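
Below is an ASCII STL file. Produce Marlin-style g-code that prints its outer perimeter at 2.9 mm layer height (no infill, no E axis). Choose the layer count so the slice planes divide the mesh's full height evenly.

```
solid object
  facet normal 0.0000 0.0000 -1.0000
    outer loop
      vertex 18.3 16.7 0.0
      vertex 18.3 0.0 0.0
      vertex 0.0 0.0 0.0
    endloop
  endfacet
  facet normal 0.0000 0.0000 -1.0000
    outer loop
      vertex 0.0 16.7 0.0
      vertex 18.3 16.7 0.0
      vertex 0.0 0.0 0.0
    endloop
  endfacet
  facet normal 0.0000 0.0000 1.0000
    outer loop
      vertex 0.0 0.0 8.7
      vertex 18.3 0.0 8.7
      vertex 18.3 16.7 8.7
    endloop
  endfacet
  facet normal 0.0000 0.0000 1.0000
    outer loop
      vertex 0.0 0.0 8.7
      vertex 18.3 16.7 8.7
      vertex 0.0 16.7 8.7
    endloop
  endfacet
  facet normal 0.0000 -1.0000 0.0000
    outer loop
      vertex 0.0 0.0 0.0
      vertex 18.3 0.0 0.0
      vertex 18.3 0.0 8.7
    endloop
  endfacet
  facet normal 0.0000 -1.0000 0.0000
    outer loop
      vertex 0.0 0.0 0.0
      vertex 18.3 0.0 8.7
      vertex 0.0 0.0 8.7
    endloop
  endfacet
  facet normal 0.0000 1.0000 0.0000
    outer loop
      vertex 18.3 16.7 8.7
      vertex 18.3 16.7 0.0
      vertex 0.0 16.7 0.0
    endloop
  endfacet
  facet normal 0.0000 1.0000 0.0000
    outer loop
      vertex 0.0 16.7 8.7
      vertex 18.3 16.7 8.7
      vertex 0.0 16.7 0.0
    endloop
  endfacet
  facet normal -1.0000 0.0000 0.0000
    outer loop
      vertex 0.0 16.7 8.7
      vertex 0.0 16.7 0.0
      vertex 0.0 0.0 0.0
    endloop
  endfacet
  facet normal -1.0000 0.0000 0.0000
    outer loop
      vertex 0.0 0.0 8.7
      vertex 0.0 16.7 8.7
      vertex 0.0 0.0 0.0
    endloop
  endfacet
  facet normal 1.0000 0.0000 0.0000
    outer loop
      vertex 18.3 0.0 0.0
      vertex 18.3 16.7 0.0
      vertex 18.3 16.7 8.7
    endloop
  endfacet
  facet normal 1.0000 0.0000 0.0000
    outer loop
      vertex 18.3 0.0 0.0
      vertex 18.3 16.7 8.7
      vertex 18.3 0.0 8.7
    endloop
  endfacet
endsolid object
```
; perimeter-only toolpath
G21 ; units = mm
G90 ; absolute positioning
G28 ; home
; layer 1
G0 Z2.9
G0 X0.0 Y0.0
G1 X18.3 Y0.0
G1 X18.3 Y16.7
G1 X0.0 Y16.7
G1 X0.0 Y0.0
; layer 2
G0 Z5.8
G0 X0.0 Y0.0
G1 X18.3 Y0.0
G1 X18.3 Y16.7
G1 X0.0 Y16.7
G1 X0.0 Y0.0
; layer 3
G0 Z8.7
G0 X0.0 Y0.0
G1 X18.3 Y0.0
G1 X18.3 Y16.7
G1 X0.0 Y16.7
G1 X0.0 Y0.0
M2 ; end

The solid is a rectangular box, roughly 18.3 × 16.7 mm footprint and 8.7 mm tall. Slicing at Δz = 2.9 mm — 3 equal slices spanning the solid's height, so layer i sits at z = i·h/3 — gives 3 non-empty perimeters. Each is a 4-segment closed polygon; G0 lifts to the layer z and rapids to the start vertex, then G1 traces the edges.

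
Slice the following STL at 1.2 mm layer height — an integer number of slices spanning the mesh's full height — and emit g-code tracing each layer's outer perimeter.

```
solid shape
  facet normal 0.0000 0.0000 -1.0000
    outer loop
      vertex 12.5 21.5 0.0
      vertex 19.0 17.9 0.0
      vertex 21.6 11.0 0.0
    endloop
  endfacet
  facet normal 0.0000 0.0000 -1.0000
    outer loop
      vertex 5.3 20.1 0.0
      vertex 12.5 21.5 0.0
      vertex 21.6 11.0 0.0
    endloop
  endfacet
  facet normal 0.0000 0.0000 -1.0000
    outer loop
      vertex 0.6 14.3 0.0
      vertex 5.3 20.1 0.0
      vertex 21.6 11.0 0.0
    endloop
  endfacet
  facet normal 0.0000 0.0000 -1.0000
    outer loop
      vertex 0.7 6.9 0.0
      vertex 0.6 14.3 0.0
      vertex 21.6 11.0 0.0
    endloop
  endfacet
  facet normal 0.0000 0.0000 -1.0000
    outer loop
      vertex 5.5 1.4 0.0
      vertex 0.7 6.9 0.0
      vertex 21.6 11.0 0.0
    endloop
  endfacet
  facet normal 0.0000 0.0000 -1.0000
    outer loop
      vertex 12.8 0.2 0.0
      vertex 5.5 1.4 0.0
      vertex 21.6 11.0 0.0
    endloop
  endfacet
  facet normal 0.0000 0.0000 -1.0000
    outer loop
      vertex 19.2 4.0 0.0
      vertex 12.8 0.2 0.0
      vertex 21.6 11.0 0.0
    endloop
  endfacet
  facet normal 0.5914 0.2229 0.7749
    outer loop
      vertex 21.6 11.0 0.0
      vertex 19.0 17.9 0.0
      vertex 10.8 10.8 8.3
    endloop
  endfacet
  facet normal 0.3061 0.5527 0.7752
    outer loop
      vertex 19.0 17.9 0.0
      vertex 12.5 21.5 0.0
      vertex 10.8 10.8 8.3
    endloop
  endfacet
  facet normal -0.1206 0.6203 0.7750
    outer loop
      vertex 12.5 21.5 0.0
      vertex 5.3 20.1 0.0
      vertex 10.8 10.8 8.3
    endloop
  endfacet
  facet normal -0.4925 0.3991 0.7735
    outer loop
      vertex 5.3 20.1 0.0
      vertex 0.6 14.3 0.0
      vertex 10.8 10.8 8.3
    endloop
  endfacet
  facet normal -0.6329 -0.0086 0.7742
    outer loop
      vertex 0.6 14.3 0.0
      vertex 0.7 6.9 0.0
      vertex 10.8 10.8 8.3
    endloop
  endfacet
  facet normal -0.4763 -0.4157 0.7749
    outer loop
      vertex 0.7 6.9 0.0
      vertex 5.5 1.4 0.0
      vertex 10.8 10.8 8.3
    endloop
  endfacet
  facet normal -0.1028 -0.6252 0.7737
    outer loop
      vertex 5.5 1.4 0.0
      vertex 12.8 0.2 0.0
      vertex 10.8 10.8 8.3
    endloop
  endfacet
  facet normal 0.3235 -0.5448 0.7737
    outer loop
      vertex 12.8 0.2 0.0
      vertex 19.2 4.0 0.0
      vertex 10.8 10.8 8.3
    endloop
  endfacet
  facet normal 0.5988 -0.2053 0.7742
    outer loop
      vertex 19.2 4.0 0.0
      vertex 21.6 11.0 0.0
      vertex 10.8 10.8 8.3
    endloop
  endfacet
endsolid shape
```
; perimeter-only toolpath
G21 ; units = mm
G90 ; absolute positioning
G28 ; home
; layer 1
G0 Z1.2
G0 X20.1 Y11.0
G1 X17.8 Y16.9
G1 X12.3 Y20.0
G1 X6.1 Y18.8
G1 X2.1 Y13.8
G1 X2.1 Y7.5
G1 X6.3 Y2.7
G1 X12.5 Y1.7
G1 X18.0 Y5.0
G1 X20.1 Y11.0
; layer 2
G0 Z2.4
G0 X18.5 Y10.9
G1 X16.7 Y15.9
G1 X12.0 Y18.4
G1 X6.9 Y17.4
G1 X3.5 Y13.3
G1 X3.6 Y8.0
G1 X7.0 Y4.1
G1 X12.2 Y3.2
G1 X16.8 Y5.9
G1 X18.5 Y10.9
; layer 3
G0 Z3.6
G0 X17.0 Y10.9
G1 X15.5 Y14.9
G1 X11.8 Y16.9
G1 X7.7 Y16.1
G1 X5.0 Y12.8
G1 X5.0 Y8.6
G1 X7.8 Y5.4
G1 X11.9 Y4.7
G1 X15.6 Y6.9
G1 X17.0 Y10.9
; layer 4
G0 Z4.7
G0 X15.4 Y10.9
G1 X14.3 Y13.8
G1 X11.5 Y15.4
G1 X8.4 Y14.8
G1 X6.4 Y12.3
G1 X6.5 Y9.1
G1 X8.5 Y6.8
G1 X11.7 Y6.3
G1 X14.4 Y7.9
G1 X15.4 Y10.9
; layer 5
G0 Z5.9
G0 X13.9 Y10.9
G1 X13.1 Y12.8
G1 X11.3 Y13.9
G1 X9.2 Y13.5
G1 X7.9 Y11.8
G1 X7.9 Y9.7
G1 X9.3 Y8.1
G1 X11.4 Y7.8
G1 X13.2 Y8.9
G1 X13.9 Y10.9
; layer 6
G0 Z7.1
G0 X12.3 Y10.8
G1 X12.0 Y11.8
G1 X11.0 Y12.3
G1 X10.0 Y12.1
G1 X9.3 Y11.3
G1 X9.4 Y10.2
G1 X10.0 Y9.5
G1 X11.1 Y9.3
G1 X12.0 Y9.8
G1 X12.3 Y10.8
M2 ; end

The solid is a regular 9-sided pyramid, base circumscribed radius ≈ 10.8 mm, apex at z ≈ 8.3 mm. Slicing at Δz = 1.2 mm — 7 equal slices spanning the solid's height, so layer i sits at z = i·h/7 — gives 6 non-empty perimeters. Each is a 9-segment closed polygon; G0 lifts to the layer z and rapids to the start vertex, then G1 traces the edges. The cross-section shrinks linearly with z (the slice at the apex is degenerate and omitted).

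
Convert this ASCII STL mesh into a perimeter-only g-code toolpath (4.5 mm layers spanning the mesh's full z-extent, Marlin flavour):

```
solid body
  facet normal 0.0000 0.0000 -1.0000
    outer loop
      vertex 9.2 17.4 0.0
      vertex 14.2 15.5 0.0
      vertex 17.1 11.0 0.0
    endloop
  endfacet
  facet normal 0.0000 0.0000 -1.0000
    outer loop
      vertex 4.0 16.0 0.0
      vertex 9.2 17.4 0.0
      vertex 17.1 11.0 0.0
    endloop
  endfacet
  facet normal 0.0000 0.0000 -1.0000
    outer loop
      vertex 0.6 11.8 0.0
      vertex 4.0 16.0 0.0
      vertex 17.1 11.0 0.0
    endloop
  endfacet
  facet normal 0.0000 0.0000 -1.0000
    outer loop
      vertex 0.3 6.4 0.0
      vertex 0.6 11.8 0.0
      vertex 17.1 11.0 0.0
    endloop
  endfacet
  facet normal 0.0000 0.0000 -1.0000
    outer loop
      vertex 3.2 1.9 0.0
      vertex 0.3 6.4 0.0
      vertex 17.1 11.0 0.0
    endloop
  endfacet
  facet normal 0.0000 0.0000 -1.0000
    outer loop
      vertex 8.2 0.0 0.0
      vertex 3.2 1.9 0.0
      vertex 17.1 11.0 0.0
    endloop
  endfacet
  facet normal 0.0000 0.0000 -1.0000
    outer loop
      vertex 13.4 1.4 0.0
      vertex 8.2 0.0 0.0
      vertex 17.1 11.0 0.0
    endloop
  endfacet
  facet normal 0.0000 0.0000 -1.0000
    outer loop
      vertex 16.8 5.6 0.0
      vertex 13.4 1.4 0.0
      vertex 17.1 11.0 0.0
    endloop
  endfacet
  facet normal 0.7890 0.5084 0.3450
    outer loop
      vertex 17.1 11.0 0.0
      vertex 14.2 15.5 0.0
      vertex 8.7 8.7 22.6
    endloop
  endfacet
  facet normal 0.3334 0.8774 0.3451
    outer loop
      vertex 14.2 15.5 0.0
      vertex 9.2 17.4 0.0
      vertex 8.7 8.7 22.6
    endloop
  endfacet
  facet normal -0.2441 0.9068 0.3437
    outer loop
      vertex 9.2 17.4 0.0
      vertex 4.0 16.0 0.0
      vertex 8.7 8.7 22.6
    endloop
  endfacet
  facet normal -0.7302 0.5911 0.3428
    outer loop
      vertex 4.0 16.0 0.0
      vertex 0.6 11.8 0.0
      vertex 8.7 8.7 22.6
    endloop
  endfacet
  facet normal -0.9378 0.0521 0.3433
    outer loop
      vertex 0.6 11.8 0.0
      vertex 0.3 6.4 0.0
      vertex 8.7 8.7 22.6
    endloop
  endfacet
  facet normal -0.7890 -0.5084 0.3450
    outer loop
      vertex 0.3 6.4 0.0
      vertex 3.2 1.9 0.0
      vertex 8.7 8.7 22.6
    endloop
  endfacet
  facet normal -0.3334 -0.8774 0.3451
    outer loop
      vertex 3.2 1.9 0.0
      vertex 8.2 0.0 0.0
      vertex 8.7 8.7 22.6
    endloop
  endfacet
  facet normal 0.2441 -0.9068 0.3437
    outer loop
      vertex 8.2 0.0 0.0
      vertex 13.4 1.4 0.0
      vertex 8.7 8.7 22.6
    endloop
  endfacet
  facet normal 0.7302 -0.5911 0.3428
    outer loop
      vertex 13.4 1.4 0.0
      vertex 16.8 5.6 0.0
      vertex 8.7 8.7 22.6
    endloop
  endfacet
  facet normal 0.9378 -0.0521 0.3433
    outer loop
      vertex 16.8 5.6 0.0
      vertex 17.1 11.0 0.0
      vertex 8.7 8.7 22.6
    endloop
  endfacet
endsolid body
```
; perimeter-only toolpath
G21 ; units = mm
G90 ; absolute positioning
G28 ; home
; layer 1
G0 Z4.5
G0 X15.4 Y10.5
G1 X13.1 Y14.1
G1 X9.1 Y15.7
G1 X4.9 Y14.5
G1 X2.2 Y11.2
G1 X2.0 Y6.9
G1 X4.3 Y3.3
G1 X8.3 Y1.7
G1 X12.5 Y2.9
G1 X15.2 Y6.2
G1 X15.4 Y10.5
; layer 2
G0 Z9.0
G0 X13.7 Y10.1
G1 X12.0 Y12.8
G1 X9.0 Y13.9
G1 X5.9 Y13.1
G1 X3.8 Y10.6
G1 X3.7 Y7.3
G1 X5.4 Y4.6
G1 X8.4 Y3.5
G1 X11.5 Y4.3
G1 X13.6 Y6.8
G1 X13.7 Y10.1
; layer 3
G0 Z13.6
G0 X12.1 Y9.6
G1 X10.9 Y11.4
G1 X8.9 Y12.2
G1 X6.8 Y11.6
G1 X5.5 Y9.9
G1 X5.3 Y7.8
G1 X6.5 Y6.0
G1 X8.5 Y5.2
G1 X10.6 Y5.8
G1 X11.9 Y7.5
G1 X12.1 Y9.6
; layer 4
G0 Z18.1
G0 X10.4 Y9.2
G1 X9.8 Y10.1
G1 X8.8 Y10.4
G1 X7.8 Y10.2
G1 X7.1 Y9.3
G1 X7.0 Y8.2
G1 X7.6 Y7.3
G1 X8.6 Y7.0
G1 X9.6 Y7.2
G1 X10.3 Y8.1
G1 X10.4 Y9.2
M2 ; end

The solid is a regular 10-sided pyramid, base circumscribed radius ≈ 8.7 mm, apex at z ≈ 22.6 mm. Slicing at Δz = 4.5 mm — 5 equal slices spanning the solid's height, so layer i sits at z = i·h/5 — gives 4 non-empty perimeters. Each is a 10-segment closed polygon; G0 lifts to the layer z and rapids to the start vertex, then G1 traces the edges. The cross-section shrinks linearly with z (the slice at the apex is degenerate and omitted).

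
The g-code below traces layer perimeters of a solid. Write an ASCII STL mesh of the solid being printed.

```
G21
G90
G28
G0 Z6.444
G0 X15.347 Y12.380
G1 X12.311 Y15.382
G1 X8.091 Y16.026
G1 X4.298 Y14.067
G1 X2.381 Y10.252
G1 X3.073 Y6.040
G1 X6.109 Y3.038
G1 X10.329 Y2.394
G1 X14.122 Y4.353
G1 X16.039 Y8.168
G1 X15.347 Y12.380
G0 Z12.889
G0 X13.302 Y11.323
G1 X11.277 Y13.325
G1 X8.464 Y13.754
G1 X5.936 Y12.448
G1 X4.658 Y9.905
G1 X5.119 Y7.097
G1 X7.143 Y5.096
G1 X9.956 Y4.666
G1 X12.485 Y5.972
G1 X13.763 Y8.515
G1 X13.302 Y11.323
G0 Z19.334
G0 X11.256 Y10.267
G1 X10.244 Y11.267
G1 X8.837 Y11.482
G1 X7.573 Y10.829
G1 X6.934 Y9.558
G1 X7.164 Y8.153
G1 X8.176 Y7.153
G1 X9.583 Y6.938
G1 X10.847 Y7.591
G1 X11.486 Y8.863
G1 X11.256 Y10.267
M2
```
solid part
  facet normal 0.0000 0.0000 -1.0000
    outer loop
      vertex 7.718 18.298 0.000
      vertex 13.345 17.439 0.000
      vertex 17.393 13.437 0.000
    endloop
  endfacet
  facet normal 0.0000 0.0000 -1.0000
    outer loop
      vertex 2.661 15.686 0.000
      vertex 7.718 18.298 0.000
      vertex 17.393 13.437 0.000
    endloop
  endfacet
  facet normal 0.0000 0.0000 -1.0000
    outer loop
      vertex 0.105 10.600 0.000
      vertex 2.661 15.686 0.000
      vertex 17.393 13.437 0.000
    endloop
  endfacet
  facet normal 0.0000 0.0000 -1.0000
    outer loop
      vertex 1.027 4.983 0.000
      vertex 0.105 10.600 0.000
      vertex 17.393 13.437 0.000
    endloop
  endfacet
  facet normal 0.0000 0.0000 -1.0000
    outer loop
      vertex 5.075 0.981 0.000
      vertex 1.027 4.983 0.000
      vertex 17.393 13.437 0.000
    endloop
  endfacet
  facet normal 0.0000 0.0000 -1.0000
    outer loop
      vertex 10.702 0.122 0.000
      vertex 5.075 0.981 0.000
      vertex 17.393 13.437 0.000
    endloop
  endfacet
  facet normal 0.0000 0.0000 -1.0000
    outer loop
      vertex 15.759 2.734 0.000
      vertex 10.702 0.122 0.000
      vertex 17.393 13.437 0.000
    endloop
  endfacet
  facet normal 0.0000 0.0000 -1.0000
    outer loop
      vertex 18.315 7.820 0.000
      vertex 15.759 2.734 0.000
      vertex 17.393 13.437 0.000
    endloop
  endfacet
  facet normal 0.6657 0.6733 0.3217
    outer loop
      vertex 17.393 13.437 0.000
      vertex 13.345 17.439 0.000
      vertex 9.210 9.210 25.778
    endloop
  endfacet
  facet normal 0.1429 0.9360 0.3217
    outer loop
      vertex 13.345 17.439 0.000
      vertex 7.718 18.298 0.000
      vertex 9.210 9.210 25.778
    endloop
  endfacet
  facet normal -0.4345 0.8412 0.3217
    outer loop
      vertex 7.718 18.298 0.000
      vertex 2.661 15.686 0.000
      vertex 9.210 9.210 25.778
    endloop
  endfacet
  facet normal -0.8460 0.4252 0.3217
    outer loop
      vertex 2.661 15.686 0.000
      vertex 0.105 10.600 0.000
      vertex 9.210 9.210 25.778
    endloop
  endfacet
  facet normal -0.9343 -0.1534 0.3217
    outer loop
      vertex 0.105 10.600 0.000
      vertex 1.027 4.983 0.000
      vertex 9.210 9.210 25.778
    endloop
  endfacet
  facet normal -0.6657 -0.6733 0.3217
    outer loop
      vertex 1.027 4.983 0.000
      vertex 5.075 0.981 0.000
      vertex 9.210 9.210 25.778
    endloop
  endfacet
  facet normal -0.1429 -0.9360 0.3217
    outer loop
      vertex 5.075 0.981 0.000
      vertex 10.702 0.122 0.000
      vertex 9.210 9.210 25.778
    endloop
  endfacet
  facet normal 0.4345 -0.8412 0.3217
    outer loop
      vertex 10.702 0.122 0.000
      vertex 15.759 2.734 0.000
      vertex 9.210 9.210 25.778
    endloop
  endfacet
  facet normal 0.8460 -0.4252 0.3217
    outer loop
      vertex 15.759 2.734 0.000
      vertex 18.315 7.820 0.000
      vertex 9.210 9.210 25.778
    endloop
  endfacet
  facet normal 0.9343 0.1534 0.3217
    outer loop
      vertex 18.315 7.820 0.000
      vertex 17.393 13.437 0.000
      vertex 9.210 9.210 25.778
    endloop
  endfacet
endsolid part

The G0 Z moves step by Δz≈6.444 mm. The G1 loops shrink linearly with z, so the solid tapers from its base footprint up to z≈25.8. Closing with a flat bottom cap and the tapered top and triangulating gives 18 facets — a regular 10-sided pyramid, base circumscribed radius ≈ 9.21 mm, apex at z ≈ 25.8 mm.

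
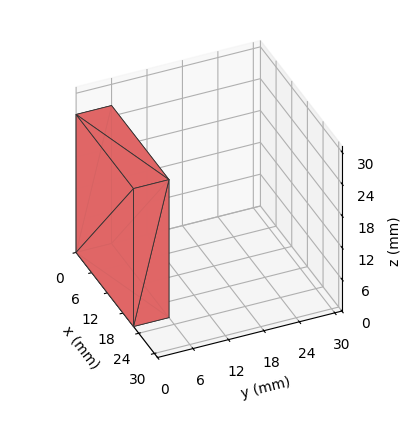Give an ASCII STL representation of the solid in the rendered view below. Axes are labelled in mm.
Reading the render: the shape is a rectangular box, roughly 22 × 6 mm footprint and 26 mm tall (dimensions read to the nearest mm from the axis ticks). For the STL, each face is triangulated and given an outward normal.

solid part
  facet normal 0.0000 0.0000 -1.0000
    outer loop
      vertex 22.00 6.00 0.00
      vertex 22.00 0.00 0.00
      vertex 0.00 0.00 0.00
    endloop
  endfacet
  facet normal 0.0000 0.0000 -1.0000
    outer loop
      vertex 0.00 6.00 0.00
      vertex 22.00 6.00 0.00
      vertex 0.00 0.00 0.00
    endloop
  endfacet
  facet normal 0.0000 0.0000 1.0000
    outer loop
      vertex 0.00 0.00 26.00
      vertex 22.00 0.00 26.00
      vertex 22.00 6.00 26.00
    endloop
  endfacet
  facet normal 0.0000 0.0000 1.0000
    outer loop
      vertex 0.00 0.00 26.00
      vertex 22.00 6.00 26.00
      vertex 0.00 6.00 26.00
    endloop
  endfacet
  facet normal 0.0000 -1.0000 0.0000
    outer loop
      vertex 0.00 0.00 0.00
      vertex 22.00 0.00 0.00
      vertex 22.00 0.00 26.00
    endloop
  endfacet
  facet normal 0.0000 -1.0000 0.0000
    outer loop
      vertex 0.00 0.00 0.00
      vertex 22.00 0.00 26.00
      vertex 0.00 0.00 26.00
    endloop
  endfacet
  facet normal 0.0000 1.0000 0.0000
    outer loop
      vertex 22.00 6.00 26.00
      vertex 22.00 6.00 0.00
      vertex 0.00 6.00 0.00
    endloop
  endfacet
  facet normal 0.0000 1.0000 0.0000
    outer loop
      vertex 0.00 6.00 26.00
      vertex 22.00 6.00 26.00
      vertex 0.00 6.00 0.00
    endloop
  endfacet
  facet normal -1.0000 0.0000 0.0000
    outer loop
      vertex 0.00 6.00 26.00
      vertex 0.00 6.00 0.00
      vertex 0.00 0.00 0.00
    endloop
  endfacet
  facet normal -1.0000 0.0000 0.0000
    outer loop
      vertex 0.00 0.00 26.00
      vertex 0.00 6.00 26.00
      vertex 0.00 0.00 0.00
    endloop
  endfacet
  facet normal 1.0000 0.0000 0.0000
    outer loop
      vertex 22.00 0.00 0.00
      vertex 22.00 6.00 0.00
      vertex 22.00 6.00 26.00
    endloop
  endfacet
  facet normal 1.0000 0.0000 0.0000
    outer loop
      vertex 22.00 0.00 0.00
      vertex 22.00 6.00 26.00
      vertex 22.00 0.00 26.00
    endloop
  endfacet
endsolid part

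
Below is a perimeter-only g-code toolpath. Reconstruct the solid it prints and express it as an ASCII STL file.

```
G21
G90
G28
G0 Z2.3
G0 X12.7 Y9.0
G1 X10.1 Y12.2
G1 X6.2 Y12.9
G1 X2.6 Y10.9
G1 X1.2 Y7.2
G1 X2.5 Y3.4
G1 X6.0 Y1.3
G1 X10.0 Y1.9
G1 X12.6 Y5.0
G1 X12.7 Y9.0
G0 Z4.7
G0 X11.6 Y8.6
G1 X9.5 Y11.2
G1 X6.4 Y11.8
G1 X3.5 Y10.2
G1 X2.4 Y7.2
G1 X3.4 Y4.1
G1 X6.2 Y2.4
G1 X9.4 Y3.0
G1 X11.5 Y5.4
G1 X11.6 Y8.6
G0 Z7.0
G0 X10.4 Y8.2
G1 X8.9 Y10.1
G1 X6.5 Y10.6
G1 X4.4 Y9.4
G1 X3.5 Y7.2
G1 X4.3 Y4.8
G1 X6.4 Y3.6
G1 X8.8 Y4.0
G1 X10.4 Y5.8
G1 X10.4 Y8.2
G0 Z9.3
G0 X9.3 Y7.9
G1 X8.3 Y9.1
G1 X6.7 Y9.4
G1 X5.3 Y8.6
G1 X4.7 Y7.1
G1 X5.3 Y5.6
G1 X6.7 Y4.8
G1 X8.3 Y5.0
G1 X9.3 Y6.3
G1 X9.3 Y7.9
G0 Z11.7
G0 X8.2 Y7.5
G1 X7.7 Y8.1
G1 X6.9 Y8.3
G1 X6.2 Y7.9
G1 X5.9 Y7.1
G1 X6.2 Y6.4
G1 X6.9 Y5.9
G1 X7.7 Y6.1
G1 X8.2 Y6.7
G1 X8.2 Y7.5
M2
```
solid part
  facet normal 0.0000 0.0000 -1.0000
    outer loop
      vertex 6.0 14.1 0.0
      vertex 10.7 13.2 0.0
      vertex 13.8 9.4 0.0
    endloop
  endfacet
  facet normal 0.0000 0.0000 -1.0000
    outer loop
      vertex 1.7 11.7 0.0
      vertex 6.0 14.1 0.0
      vertex 13.8 9.4 0.0
    endloop
  endfacet
  facet normal 0.0000 0.0000 -1.0000
    outer loop
      vertex 0.0 7.2 0.0
      vertex 1.7 11.7 0.0
      vertex 13.8 9.4 0.0
    endloop
  endfacet
  facet normal 0.0000 0.0000 -1.0000
    outer loop
      vertex 1.6 2.6 0.0
      vertex 0.0 7.2 0.0
      vertex 13.8 9.4 0.0
    endloop
  endfacet
  facet normal 0.0000 0.0000 -1.0000
    outer loop
      vertex 5.8 0.1 0.0
      vertex 1.6 2.6 0.0
      vertex 13.8 9.4 0.0
    endloop
  endfacet
  facet normal 0.0000 0.0000 -1.0000
    outer loop
      vertex 10.6 0.9 0.0
      vertex 5.8 0.1 0.0
      vertex 13.8 9.4 0.0
    endloop
  endfacet
  facet normal 0.0000 0.0000 -1.0000
    outer loop
      vertex 13.7 4.6 0.0
      vertex 10.6 0.9 0.0
      vertex 13.8 9.4 0.0
    endloop
  endfacet
  facet normal 0.7000 0.5711 0.4288
    outer loop
      vertex 13.8 9.4 0.0
      vertex 10.7 13.2 0.0
      vertex 7.1 7.1 14.0
    endloop
  endfacet
  facet normal 0.1698 0.8867 0.4300
    outer loop
      vertex 10.7 13.2 0.0
      vertex 6.0 14.1 0.0
      vertex 7.1 7.1 14.0
    endloop
  endfacet
  facet normal -0.4402 0.7888 0.4290
    outer loop
      vertex 6.0 14.1 0.0
      vertex 1.7 11.7 0.0
      vertex 7.1 7.1 14.0
    endloop
  endfacet
  facet normal -0.8444 0.3190 0.4305
    outer loop
      vertex 1.7 11.7 0.0
      vertex 0.0 7.2 0.0
      vertex 7.1 7.1 14.0
    endloop
  endfacet
  facet normal -0.8526 -0.2966 0.4303
    outer loop
      vertex 0.0 7.2 0.0
      vertex 1.6 2.6 0.0
      vertex 7.1 7.1 14.0
    endloop
  endfacet
  facet normal -0.4616 -0.7755 0.4306
    outer loop
      vertex 1.6 2.6 0.0
      vertex 5.8 0.1 0.0
      vertex 7.1 7.1 14.0
    endloop
  endfacet
  facet normal 0.1483 -0.8900 0.4312
    outer loop
      vertex 5.8 0.1 0.0
      vertex 10.6 0.9 0.0
      vertex 7.1 7.1 14.0
    endloop
  endfacet
  facet normal 0.6921 -0.5799 0.4298
    outer loop
      vertex 10.6 0.9 0.0
      vertex 13.7 4.6 0.0
      vertex 7.1 7.1 14.0
    endloop
  endfacet
  facet normal 0.9031 -0.0188 0.4291
    outer loop
      vertex 13.7 4.6 0.0
      vertex 13.8 9.4 0.0
      vertex 7.1 7.1 14.0
    endloop
  endfacet
endsolid part

The G0 Z moves step by Δz≈2.3 mm. The G1 loops shrink linearly with z, so the solid tapers from its base footprint up to z≈14. Closing with a flat bottom cap and the tapered top and triangulating gives 16 facets — a regular 9-sided pyramid, base circumscribed radius ≈ 7.1 mm, apex at z ≈ 14 mm.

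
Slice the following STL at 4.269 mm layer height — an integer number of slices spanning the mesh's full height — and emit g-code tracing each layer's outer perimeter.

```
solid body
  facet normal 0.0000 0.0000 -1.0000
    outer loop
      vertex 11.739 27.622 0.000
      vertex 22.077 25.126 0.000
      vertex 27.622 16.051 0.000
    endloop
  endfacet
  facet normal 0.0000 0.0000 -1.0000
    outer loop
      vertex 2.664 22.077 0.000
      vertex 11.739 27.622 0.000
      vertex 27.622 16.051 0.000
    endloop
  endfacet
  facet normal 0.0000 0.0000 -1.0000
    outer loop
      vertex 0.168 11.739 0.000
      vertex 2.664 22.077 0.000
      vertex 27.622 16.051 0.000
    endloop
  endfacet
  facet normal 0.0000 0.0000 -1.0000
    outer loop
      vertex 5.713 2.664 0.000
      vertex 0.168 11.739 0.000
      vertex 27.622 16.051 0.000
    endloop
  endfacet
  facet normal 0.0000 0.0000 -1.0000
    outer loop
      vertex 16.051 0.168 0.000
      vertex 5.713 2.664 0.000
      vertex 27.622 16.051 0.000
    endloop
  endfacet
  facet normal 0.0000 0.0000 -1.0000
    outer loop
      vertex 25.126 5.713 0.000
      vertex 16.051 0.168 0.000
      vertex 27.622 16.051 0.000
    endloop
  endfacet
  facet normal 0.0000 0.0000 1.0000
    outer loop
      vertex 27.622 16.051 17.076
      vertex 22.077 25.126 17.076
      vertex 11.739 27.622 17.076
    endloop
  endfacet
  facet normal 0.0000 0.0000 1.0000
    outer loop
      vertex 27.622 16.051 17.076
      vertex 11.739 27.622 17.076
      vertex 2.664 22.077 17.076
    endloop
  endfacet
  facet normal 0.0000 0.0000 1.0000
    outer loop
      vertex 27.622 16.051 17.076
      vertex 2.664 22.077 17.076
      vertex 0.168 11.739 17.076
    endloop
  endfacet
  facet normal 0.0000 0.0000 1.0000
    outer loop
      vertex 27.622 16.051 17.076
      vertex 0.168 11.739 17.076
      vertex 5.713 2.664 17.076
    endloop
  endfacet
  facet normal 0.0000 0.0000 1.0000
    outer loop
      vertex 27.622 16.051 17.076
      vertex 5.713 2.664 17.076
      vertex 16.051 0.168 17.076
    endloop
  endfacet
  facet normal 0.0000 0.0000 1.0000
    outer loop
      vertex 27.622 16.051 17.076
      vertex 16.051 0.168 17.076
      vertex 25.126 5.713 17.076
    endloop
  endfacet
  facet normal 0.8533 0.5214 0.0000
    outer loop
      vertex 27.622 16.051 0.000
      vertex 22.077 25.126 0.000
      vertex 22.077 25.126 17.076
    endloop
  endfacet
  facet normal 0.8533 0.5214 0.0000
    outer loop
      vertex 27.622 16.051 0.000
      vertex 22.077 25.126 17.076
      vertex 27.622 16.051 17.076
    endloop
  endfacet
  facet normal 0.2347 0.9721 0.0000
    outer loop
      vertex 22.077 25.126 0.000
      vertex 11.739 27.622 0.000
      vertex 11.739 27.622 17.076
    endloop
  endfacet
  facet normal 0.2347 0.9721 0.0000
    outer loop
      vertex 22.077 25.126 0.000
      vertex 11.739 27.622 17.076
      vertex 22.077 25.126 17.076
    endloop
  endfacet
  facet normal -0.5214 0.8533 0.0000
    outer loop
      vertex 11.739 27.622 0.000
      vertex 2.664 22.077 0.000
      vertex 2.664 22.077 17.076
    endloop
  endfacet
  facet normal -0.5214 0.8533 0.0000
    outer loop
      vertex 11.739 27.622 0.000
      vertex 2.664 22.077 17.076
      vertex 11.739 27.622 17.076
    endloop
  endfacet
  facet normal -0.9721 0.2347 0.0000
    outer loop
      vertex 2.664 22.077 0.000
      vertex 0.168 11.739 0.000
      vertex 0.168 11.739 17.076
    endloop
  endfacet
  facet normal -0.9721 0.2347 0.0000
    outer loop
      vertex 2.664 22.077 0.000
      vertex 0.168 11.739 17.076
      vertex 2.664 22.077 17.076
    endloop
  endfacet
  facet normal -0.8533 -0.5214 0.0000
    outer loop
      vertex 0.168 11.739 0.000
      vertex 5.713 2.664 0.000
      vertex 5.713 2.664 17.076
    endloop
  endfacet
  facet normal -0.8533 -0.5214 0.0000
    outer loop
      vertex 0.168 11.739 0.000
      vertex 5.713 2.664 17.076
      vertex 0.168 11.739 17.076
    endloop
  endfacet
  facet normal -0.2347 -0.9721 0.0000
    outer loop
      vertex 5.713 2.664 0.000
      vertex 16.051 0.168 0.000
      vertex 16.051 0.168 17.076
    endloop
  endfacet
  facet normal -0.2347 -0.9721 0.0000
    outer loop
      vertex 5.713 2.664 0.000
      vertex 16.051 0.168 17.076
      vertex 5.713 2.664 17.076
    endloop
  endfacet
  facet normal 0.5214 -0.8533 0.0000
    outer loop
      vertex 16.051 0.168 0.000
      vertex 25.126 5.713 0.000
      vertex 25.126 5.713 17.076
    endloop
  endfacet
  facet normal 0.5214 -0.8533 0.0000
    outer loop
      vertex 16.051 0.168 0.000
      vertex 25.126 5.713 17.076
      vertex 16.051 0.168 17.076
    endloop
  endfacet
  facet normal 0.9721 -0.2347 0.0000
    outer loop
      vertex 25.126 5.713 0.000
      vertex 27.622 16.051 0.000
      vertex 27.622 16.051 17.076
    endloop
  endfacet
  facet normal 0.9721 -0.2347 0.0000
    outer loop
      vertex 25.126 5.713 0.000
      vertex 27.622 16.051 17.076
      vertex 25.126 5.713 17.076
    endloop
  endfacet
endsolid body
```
; perimeter-only toolpath
G21 ; units = mm
G90 ; absolute positioning
G28 ; home
; layer 1
G0 Z4.269
G0 X27.622 Y16.051
G1 X22.077 Y25.126
G1 X11.739 Y27.622
G1 X2.664 Y22.077
G1 X0.168 Y11.739
G1 X5.713 Y2.664
G1 X16.051 Y0.168
G1 X25.126 Y5.713
G1 X27.622 Y16.051
; layer 2
G0 Z8.538
G0 X27.622 Y16.051
G1 X22.077 Y25.126
G1 X11.739 Y27.622
G1 X2.664 Y22.077
G1 X0.168 Y11.739
G1 X5.713 Y2.664
G1 X16.051 Y0.168
G1 X25.126 Y5.713
G1 X27.622 Y16.051
; layer 3
G0 Z12.807
G0 X27.622 Y16.051
G1 X22.077 Y25.126
G1 X11.739 Y27.622
G1 X2.664 Y22.077
G1 X0.168 Y11.739
G1 X5.713 Y2.664
G1 X16.051 Y0.168
G1 X25.126 Y5.713
G1 X27.622 Y16.051
; layer 4
G0 Z17.076
G0 X27.622 Y16.051
G1 X22.077 Y25.126
G1 X11.739 Y27.622
G1 X2.664 Y22.077
G1 X0.168 Y11.739
G1 X5.713 Y2.664
G1 X16.051 Y0.168
G1 X25.126 Y5.713
G1 X27.622 Y16.051
M2 ; end

The solid is a regular 8-sided prism (a cylinder approximated with 8 flat sides), circumscribed radius ≈ 13.9 mm, height ≈ 17.1 mm. Slicing at Δz = 4.269 mm — 4 equal slices spanning the solid's height, so layer i sits at z = i·h/4 — gives 4 non-empty perimeters. Each is a 8-segment closed polygon; G0 lifts to the layer z and rapids to the start vertex, then G1 traces the edges.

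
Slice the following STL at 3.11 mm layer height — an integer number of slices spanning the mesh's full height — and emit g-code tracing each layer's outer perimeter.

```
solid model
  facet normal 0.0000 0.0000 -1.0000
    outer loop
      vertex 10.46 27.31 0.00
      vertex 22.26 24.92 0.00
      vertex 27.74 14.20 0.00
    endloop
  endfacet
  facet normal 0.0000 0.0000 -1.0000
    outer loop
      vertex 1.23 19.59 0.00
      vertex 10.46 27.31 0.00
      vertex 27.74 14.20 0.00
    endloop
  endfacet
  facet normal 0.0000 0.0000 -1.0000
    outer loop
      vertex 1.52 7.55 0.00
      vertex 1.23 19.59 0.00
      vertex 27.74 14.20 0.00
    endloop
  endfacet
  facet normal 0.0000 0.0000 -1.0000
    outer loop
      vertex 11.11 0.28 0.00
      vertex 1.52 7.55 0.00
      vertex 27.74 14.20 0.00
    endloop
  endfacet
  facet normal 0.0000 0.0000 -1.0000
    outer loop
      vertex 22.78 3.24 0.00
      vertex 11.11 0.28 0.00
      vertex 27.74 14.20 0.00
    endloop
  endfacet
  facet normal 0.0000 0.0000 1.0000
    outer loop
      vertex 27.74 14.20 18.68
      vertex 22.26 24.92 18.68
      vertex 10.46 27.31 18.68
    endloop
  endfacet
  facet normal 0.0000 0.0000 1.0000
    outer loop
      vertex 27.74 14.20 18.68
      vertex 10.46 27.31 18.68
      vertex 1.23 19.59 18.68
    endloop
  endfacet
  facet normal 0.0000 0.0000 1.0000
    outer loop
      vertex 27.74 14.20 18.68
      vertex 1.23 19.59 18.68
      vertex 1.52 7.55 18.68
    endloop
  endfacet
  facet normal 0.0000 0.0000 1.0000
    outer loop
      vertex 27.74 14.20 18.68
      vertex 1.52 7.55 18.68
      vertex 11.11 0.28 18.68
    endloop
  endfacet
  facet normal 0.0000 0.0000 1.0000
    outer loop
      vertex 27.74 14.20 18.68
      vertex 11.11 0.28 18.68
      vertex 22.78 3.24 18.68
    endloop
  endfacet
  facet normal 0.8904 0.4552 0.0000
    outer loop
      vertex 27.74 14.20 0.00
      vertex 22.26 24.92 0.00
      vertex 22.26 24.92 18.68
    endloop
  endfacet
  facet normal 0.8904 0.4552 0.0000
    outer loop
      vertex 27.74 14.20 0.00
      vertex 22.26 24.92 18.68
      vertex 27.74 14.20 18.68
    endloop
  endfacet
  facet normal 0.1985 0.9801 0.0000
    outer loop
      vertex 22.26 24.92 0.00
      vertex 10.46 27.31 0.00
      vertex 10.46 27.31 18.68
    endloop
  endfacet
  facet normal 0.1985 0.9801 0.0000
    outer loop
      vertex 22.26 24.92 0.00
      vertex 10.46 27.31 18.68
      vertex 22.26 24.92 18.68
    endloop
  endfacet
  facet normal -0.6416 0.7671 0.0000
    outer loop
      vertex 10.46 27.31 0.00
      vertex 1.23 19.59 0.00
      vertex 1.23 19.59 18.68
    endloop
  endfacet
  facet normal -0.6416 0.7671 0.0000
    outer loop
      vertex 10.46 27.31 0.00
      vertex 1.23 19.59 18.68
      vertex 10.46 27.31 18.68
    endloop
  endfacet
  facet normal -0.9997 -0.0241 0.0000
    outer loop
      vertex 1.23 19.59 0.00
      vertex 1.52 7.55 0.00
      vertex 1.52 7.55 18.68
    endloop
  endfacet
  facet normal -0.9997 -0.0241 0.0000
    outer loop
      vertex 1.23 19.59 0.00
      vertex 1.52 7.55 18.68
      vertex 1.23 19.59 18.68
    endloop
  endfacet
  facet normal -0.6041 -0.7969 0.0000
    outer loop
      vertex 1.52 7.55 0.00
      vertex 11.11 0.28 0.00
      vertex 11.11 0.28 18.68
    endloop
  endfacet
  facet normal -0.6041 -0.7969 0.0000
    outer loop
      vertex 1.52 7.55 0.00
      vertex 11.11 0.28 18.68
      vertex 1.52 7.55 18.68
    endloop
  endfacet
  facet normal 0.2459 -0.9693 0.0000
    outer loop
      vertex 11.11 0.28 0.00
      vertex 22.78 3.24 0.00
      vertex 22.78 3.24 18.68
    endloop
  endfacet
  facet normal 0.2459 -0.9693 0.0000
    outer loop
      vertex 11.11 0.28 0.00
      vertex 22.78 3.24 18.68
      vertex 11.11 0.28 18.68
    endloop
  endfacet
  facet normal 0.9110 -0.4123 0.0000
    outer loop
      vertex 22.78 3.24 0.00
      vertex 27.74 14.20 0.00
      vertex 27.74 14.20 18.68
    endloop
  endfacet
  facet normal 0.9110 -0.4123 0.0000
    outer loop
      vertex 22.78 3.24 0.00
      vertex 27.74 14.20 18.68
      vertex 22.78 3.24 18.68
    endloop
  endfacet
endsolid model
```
; perimeter-only toolpath
G21 ; units = mm
G90 ; absolute positioning
G28 ; home
; layer 1
G0 Z3.11
G0 X27.74 Y14.20
G1 X22.26 Y24.92
G1 X10.46 Y27.31
G1 X1.23 Y19.59
G1 X1.52 Y7.55
G1 X11.11 Y0.28
G1 X22.78 Y3.24
G1 X27.74 Y14.20
; layer 2
G0 Z6.23
G0 X27.74 Y14.20
G1 X22.26 Y24.92
G1 X10.46 Y27.31
G1 X1.23 Y19.59
G1 X1.52 Y7.55
G1 X11.11 Y0.28
G1 X22.78 Y3.24
G1 X27.74 Y14.20
; layer 3
G0 Z9.34
G0 X27.74 Y14.20
G1 X22.26 Y24.92
G1 X10.46 Y27.31
G1 X1.23 Y19.59
G1 X1.52 Y7.55
G1 X11.11 Y0.28
G1 X22.78 Y3.24
G1 X27.74 Y14.20
; layer 4
G0 Z12.45
G0 X27.74 Y14.20
G1 X22.26 Y24.92
G1 X10.46 Y27.31
G1 X1.23 Y19.59
G1 X1.52 Y7.55
G1 X11.11 Y0.28
G1 X22.78 Y3.24
G1 X27.74 Y14.20
; layer 5
G0 Z15.57
G0 X27.74 Y14.20
G1 X22.26 Y24.92
G1 X10.46 Y27.31
G1 X1.23 Y19.59
G1 X1.52 Y7.55
G1 X11.11 Y0.28
G1 X22.78 Y3.24
G1 X27.74 Y14.20
; layer 6
G0 Z18.68
G0 X27.74 Y14.20
G1 X22.26 Y24.92
G1 X10.46 Y27.31
G1 X1.23 Y19.59
G1 X1.52 Y7.55
G1 X11.11 Y0.28
G1 X22.78 Y3.24
G1 X27.74 Y14.20
M2 ; end

The solid is a regular 7-sided prism (a cylinder approximated with 7 flat sides), circumscribed radius ≈ 13.9 mm, height ≈ 18.7 mm. Slicing at Δz = 3.11 mm — 6 equal slices spanning the solid's height, so layer i sits at z = i·h/6 — gives 6 non-empty perimeters. Each is a 7-segment closed polygon; G0 lifts to the layer z and rapids to the start vertex, then G1 traces the edges.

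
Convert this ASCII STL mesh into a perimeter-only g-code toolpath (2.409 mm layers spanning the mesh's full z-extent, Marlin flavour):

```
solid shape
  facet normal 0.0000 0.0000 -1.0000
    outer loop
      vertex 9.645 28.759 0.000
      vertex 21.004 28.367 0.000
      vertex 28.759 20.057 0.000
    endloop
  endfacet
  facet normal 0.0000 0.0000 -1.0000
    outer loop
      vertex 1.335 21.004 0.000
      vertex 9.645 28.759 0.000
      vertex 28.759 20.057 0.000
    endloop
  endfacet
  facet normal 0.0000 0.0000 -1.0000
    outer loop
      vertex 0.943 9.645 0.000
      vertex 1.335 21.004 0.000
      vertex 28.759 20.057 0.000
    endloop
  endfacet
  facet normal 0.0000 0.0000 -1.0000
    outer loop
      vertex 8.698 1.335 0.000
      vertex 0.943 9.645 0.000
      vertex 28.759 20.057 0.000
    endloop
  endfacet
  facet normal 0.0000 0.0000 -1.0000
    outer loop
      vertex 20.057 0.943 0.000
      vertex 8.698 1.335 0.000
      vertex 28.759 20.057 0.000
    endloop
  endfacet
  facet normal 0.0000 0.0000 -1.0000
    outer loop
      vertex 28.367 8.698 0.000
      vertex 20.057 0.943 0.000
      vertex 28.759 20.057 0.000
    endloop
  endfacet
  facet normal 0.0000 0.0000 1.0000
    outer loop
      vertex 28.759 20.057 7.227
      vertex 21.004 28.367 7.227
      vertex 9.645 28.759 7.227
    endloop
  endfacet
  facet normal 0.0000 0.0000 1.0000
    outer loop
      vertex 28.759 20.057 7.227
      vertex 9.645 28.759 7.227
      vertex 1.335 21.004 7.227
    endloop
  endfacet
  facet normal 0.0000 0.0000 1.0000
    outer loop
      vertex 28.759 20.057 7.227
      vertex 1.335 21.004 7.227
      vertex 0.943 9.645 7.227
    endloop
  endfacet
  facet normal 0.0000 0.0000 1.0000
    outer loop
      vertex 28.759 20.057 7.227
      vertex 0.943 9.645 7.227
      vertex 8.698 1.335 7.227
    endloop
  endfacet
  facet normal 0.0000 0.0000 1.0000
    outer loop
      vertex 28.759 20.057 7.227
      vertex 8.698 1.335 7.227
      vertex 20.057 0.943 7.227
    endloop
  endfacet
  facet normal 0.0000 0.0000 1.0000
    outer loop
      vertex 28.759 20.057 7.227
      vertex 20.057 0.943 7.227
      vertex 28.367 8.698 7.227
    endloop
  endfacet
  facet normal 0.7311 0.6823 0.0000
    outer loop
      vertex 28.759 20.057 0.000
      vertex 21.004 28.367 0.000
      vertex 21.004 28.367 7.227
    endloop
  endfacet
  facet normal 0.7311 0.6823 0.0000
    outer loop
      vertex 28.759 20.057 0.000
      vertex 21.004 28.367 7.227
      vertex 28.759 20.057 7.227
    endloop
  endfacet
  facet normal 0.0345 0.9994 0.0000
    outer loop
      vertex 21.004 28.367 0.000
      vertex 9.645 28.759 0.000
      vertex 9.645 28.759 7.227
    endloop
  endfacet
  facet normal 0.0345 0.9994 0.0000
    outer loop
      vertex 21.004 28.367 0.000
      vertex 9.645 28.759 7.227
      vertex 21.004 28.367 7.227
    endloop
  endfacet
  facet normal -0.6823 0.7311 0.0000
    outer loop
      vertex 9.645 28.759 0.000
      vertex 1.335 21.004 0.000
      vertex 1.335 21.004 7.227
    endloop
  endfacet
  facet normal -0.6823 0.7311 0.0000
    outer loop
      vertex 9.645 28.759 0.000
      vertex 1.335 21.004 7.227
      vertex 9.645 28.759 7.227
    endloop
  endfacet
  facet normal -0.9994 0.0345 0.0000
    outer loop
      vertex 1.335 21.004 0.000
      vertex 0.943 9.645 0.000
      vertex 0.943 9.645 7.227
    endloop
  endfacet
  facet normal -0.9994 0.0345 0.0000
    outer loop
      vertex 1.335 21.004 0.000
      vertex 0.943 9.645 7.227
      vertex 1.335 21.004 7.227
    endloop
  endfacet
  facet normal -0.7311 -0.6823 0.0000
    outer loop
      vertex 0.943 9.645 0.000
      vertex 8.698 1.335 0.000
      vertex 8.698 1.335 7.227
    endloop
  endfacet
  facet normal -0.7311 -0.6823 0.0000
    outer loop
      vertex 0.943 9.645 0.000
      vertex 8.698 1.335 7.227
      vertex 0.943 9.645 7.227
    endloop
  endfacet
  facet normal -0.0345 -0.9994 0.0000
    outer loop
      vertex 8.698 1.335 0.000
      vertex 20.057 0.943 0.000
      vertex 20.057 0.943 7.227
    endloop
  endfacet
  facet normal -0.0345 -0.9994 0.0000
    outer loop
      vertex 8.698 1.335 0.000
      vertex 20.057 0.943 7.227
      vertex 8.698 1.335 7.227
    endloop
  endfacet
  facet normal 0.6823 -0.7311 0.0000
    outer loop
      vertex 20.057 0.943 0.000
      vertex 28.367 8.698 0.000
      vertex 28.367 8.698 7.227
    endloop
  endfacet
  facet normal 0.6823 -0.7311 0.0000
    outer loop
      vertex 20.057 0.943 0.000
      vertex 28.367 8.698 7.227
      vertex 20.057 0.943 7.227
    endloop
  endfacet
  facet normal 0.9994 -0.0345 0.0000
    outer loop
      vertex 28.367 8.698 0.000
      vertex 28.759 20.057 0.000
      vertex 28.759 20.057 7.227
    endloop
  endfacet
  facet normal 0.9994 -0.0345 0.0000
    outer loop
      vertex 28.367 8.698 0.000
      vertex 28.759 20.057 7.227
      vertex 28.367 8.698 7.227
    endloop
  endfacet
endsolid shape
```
; perimeter-only toolpath
G21 ; units = mm
G90 ; absolute positioning
G28 ; home
; layer 1
G0 Z2.409
G0 X28.759 Y20.057
G1 X21.004 Y28.367
G1 X9.645 Y28.759
G1 X1.335 Y21.004
G1 X0.943 Y9.645
G1 X8.698 Y1.335
G1 X20.057 Y0.943
G1 X28.367 Y8.698
G1 X28.759 Y20.057
; layer 2
G0 Z4.818
G0 X28.759 Y20.057
G1 X21.004 Y28.367
G1 X9.645 Y28.759
G1 X1.335 Y21.004
G1 X0.943 Y9.645
G1 X8.698 Y1.335
G1 X20.057 Y0.943
G1 X28.367 Y8.698
G1 X28.759 Y20.057
; layer 3
G0 Z7.227
G0 X28.759 Y20.057
G1 X21.004 Y28.367
G1 X9.645 Y28.759
G1 X1.335 Y21.004
G1 X0.943 Y9.645
G1 X8.698 Y1.335
G1 X20.057 Y0.943
G1 X28.367 Y8.698
G1 X28.759 Y20.057
M2 ; end

The solid is a regular 8-sided prism (a cylinder approximated with 8 flat sides), circumscribed radius ≈ 14.9 mm, height ≈ 7.23 mm. Slicing at Δz = 2.409 mm — 3 equal slices spanning the solid's height, so layer i sits at z = i·h/3 — gives 3 non-empty perimeters. Each is a 8-segment closed polygon; G0 lifts to the layer z and rapids to the start vertex, then G1 traces the edges.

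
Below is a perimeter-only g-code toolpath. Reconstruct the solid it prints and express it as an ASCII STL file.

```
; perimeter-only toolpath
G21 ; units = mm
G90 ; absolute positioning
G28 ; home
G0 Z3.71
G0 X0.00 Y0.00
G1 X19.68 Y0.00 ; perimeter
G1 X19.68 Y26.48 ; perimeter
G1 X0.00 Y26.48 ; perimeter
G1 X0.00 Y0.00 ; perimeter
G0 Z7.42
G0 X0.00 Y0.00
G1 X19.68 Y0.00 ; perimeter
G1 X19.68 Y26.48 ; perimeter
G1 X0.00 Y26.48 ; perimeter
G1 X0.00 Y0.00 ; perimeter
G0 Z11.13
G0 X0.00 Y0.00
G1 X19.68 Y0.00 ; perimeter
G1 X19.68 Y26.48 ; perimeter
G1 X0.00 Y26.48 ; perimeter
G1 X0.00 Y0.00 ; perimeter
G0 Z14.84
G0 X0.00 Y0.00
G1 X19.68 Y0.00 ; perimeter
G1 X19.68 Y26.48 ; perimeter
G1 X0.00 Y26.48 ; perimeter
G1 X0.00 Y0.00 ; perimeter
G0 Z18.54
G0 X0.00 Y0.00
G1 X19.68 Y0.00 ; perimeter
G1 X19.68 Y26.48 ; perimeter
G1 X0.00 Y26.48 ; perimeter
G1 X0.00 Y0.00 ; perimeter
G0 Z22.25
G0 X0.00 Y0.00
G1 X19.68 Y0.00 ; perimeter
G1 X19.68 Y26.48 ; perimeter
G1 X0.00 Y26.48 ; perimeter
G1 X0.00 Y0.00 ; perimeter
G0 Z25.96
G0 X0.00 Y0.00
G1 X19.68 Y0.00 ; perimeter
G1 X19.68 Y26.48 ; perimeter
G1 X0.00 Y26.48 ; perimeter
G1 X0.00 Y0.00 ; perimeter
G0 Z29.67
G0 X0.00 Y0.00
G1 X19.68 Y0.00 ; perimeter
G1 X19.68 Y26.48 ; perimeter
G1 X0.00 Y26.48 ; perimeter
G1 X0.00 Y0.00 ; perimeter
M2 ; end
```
solid part
  facet normal 0.0000 0.0000 -1.0000
    outer loop
      vertex 19.68 26.48 0.00
      vertex 19.68 0.00 0.00
      vertex 0.00 0.00 0.00
    endloop
  endfacet
  facet normal 0.0000 0.0000 -1.0000
    outer loop
      vertex 0.00 26.48 0.00
      vertex 19.68 26.48 0.00
      vertex 0.00 0.00 0.00
    endloop
  endfacet
  facet normal 0.0000 0.0000 1.0000
    outer loop
      vertex 0.00 0.00 29.67
      vertex 19.68 0.00 29.67
      vertex 19.68 26.48 29.67
    endloop
  endfacet
  facet normal 0.0000 0.0000 1.0000
    outer loop
      vertex 0.00 0.00 29.67
      vertex 19.68 26.48 29.67
      vertex 0.00 26.48 29.67
    endloop
  endfacet
  facet normal 0.0000 -1.0000 0.0000
    outer loop
      vertex 0.00 0.00 0.00
      vertex 19.68 0.00 0.00
      vertex 19.68 0.00 29.67
    endloop
  endfacet
  facet normal 0.0000 -1.0000 0.0000
    outer loop
      vertex 0.00 0.00 0.00
      vertex 19.68 0.00 29.67
      vertex 0.00 0.00 29.67
    endloop
  endfacet
  facet normal 0.0000 1.0000 0.0000
    outer loop
      vertex 19.68 26.48 29.67
      vertex 19.68 26.48 0.00
      vertex 0.00 26.48 0.00
    endloop
  endfacet
  facet normal 0.0000 1.0000 0.0000
    outer loop
      vertex 0.00 26.48 29.67
      vertex 19.68 26.48 29.67
      vertex 0.00 26.48 0.00
    endloop
  endfacet
  facet normal -1.0000 0.0000 0.0000
    outer loop
      vertex 0.00 26.48 29.67
      vertex 0.00 26.48 0.00
      vertex 0.00 0.00 0.00
    endloop
  endfacet
  facet normal -1.0000 0.0000 0.0000
    outer loop
      vertex 0.00 0.00 29.67
      vertex 0.00 26.48 29.67
      vertex 0.00 0.00 0.00
    endloop
  endfacet
  facet normal 1.0000 0.0000 0.0000
    outer loop
      vertex 19.68 0.00 0.00
      vertex 19.68 26.48 0.00
      vertex 19.68 26.48 29.67
    endloop
  endfacet
  facet normal 1.0000 0.0000 0.0000
    outer loop
      vertex 19.68 0.00 0.00
      vertex 19.68 26.48 29.67
      vertex 19.68 0.00 29.67
    endloop
  endfacet
endsolid part

The G0 Z moves step by Δz≈3.71 mm. Every layer's G1 loop is the same polygon, so the solid is a straight extrusion of it from z=0 to z≈29.7. Closing with flat bottom and top caps and triangulating gives 12 facets — a rectangular box, roughly 19.7 × 26.5 mm footprint and 29.7 mm tall.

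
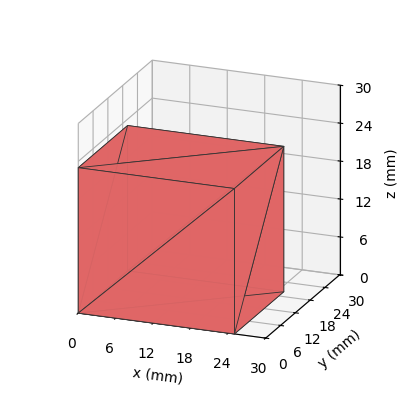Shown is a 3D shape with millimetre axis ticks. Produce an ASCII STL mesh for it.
Reading the render: the shape is a rectangular box, roughly 25 × 20 mm footprint and 23 mm tall (dimensions read to the nearest mm from the axis ticks). For the STL, each face is triangulated and given an outward normal.

solid part
  facet normal 0.0000 0.0000 -1.0000
    outer loop
      vertex 25.00 20.00 0.00
      vertex 25.00 0.00 0.00
      vertex 0.00 0.00 0.00
    endloop
  endfacet
  facet normal 0.0000 0.0000 -1.0000
    outer loop
      vertex 0.00 20.00 0.00
      vertex 25.00 20.00 0.00
      vertex 0.00 0.00 0.00
    endloop
  endfacet
  facet normal 0.0000 0.0000 1.0000
    outer loop
      vertex 0.00 0.00 23.00
      vertex 25.00 0.00 23.00
      vertex 25.00 20.00 23.00
    endloop
  endfacet
  facet normal 0.0000 0.0000 1.0000
    outer loop
      vertex 0.00 0.00 23.00
      vertex 25.00 20.00 23.00
      vertex 0.00 20.00 23.00
    endloop
  endfacet
  facet normal 0.0000 -1.0000 0.0000
    outer loop
      vertex 0.00 0.00 0.00
      vertex 25.00 0.00 0.00
      vertex 25.00 0.00 23.00
    endloop
  endfacet
  facet normal 0.0000 -1.0000 0.0000
    outer loop
      vertex 0.00 0.00 0.00
      vertex 25.00 0.00 23.00
      vertex 0.00 0.00 23.00
    endloop
  endfacet
  facet normal 0.0000 1.0000 0.0000
    outer loop
      vertex 25.00 20.00 23.00
      vertex 25.00 20.00 0.00
      vertex 0.00 20.00 0.00
    endloop
  endfacet
  facet normal 0.0000 1.0000 0.0000
    outer loop
      vertex 0.00 20.00 23.00
      vertex 25.00 20.00 23.00
      vertex 0.00 20.00 0.00
    endloop
  endfacet
  facet normal -1.0000 0.0000 0.0000
    outer loop
      vertex 0.00 20.00 23.00
      vertex 0.00 20.00 0.00
      vertex 0.00 0.00 0.00
    endloop
  endfacet
  facet normal -1.0000 0.0000 0.0000
    outer loop
      vertex 0.00 0.00 23.00
      vertex 0.00 20.00 23.00
      vertex 0.00 0.00 0.00
    endloop
  endfacet
  facet normal 1.0000 0.0000 0.0000
    outer loop
      vertex 25.00 0.00 0.00
      vertex 25.00 20.00 0.00
      vertex 25.00 20.00 23.00
    endloop
  endfacet
  facet normal 1.0000 0.0000 0.0000
    outer loop
      vertex 25.00 0.00 0.00
      vertex 25.00 20.00 23.00
      vertex 25.00 0.00 23.00
    endloop
  endfacet
endsolid part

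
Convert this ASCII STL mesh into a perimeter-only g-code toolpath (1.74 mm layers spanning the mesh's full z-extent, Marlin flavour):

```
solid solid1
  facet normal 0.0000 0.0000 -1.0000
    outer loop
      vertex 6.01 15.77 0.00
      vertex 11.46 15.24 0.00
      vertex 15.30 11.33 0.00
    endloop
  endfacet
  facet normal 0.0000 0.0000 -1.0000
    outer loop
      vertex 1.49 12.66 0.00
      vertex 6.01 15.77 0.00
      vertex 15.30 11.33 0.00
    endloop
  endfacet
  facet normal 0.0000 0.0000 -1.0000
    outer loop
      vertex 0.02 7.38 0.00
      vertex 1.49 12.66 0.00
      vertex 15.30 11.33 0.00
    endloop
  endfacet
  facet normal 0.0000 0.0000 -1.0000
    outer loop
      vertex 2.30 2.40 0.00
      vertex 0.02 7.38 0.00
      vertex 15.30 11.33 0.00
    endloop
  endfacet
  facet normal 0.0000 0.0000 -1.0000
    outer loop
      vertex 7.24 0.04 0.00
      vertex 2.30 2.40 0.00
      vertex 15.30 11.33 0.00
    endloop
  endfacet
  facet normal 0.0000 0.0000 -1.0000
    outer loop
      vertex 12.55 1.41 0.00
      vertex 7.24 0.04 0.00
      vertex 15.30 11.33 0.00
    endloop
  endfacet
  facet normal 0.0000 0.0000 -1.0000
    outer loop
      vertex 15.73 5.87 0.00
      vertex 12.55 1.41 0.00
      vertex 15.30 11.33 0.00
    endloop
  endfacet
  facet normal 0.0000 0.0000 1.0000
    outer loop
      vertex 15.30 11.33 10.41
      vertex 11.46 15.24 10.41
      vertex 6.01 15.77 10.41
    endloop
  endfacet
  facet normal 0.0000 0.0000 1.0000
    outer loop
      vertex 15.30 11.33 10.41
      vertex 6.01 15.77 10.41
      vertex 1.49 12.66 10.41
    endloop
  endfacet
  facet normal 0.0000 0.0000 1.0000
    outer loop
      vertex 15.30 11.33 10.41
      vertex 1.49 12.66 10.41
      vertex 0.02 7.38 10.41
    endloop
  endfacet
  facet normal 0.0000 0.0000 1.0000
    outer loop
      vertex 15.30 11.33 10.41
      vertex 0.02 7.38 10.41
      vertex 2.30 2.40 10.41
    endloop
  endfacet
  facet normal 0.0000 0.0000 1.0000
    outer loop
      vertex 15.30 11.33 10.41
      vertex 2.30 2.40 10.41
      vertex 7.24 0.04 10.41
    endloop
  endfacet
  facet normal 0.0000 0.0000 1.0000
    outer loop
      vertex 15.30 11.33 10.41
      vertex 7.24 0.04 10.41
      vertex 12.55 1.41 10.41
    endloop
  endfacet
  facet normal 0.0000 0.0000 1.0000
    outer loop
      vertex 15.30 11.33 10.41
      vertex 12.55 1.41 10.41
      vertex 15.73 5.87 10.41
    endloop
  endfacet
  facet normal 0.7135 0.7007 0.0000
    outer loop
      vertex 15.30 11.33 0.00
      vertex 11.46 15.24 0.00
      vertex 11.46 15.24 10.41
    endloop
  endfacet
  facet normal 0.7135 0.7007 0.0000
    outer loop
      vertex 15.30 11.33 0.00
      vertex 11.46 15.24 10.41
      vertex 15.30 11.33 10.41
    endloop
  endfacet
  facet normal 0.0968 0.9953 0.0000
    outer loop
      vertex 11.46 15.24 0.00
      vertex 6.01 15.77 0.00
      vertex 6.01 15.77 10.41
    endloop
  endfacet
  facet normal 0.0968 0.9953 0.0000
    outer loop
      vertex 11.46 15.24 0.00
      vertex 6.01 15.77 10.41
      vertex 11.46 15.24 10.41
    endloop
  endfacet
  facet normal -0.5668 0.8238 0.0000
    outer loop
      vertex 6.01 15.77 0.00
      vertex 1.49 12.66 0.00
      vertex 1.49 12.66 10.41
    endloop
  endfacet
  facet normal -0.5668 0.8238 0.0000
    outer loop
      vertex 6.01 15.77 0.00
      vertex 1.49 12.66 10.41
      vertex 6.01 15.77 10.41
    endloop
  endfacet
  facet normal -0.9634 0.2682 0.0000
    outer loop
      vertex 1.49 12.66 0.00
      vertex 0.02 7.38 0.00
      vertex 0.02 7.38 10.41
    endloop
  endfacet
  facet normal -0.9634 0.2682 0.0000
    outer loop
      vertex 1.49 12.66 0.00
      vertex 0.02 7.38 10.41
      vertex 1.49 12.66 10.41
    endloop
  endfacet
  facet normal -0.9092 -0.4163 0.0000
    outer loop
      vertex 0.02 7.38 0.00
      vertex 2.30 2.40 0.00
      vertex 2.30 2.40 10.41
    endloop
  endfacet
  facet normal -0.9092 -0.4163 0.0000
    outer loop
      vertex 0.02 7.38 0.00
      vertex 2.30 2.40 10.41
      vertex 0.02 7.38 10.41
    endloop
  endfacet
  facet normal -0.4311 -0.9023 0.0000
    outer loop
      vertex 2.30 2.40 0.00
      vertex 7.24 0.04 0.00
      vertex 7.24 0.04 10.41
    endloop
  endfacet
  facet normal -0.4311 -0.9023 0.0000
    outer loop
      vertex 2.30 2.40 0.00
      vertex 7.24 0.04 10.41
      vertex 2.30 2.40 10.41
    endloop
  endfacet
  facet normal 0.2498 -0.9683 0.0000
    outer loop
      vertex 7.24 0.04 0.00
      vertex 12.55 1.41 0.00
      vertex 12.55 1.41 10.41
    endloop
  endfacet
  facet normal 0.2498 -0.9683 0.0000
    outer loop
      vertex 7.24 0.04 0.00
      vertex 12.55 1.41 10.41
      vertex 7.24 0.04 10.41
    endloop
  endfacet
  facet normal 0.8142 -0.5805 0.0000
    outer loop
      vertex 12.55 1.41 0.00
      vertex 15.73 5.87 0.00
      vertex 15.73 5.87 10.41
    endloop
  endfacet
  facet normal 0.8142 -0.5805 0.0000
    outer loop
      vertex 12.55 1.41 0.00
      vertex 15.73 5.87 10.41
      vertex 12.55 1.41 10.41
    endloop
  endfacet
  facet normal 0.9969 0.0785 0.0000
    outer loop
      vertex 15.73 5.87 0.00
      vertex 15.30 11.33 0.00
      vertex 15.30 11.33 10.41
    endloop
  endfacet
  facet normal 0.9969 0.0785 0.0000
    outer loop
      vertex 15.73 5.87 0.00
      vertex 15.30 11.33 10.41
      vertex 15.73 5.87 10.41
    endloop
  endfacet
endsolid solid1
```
; perimeter-only toolpath
G21 ; units = mm
G90 ; absolute positioning
G28 ; home
; layer 1
G0 Z1.74
G0 X15.30 Y11.33
G1 X11.46 Y15.24
G1 X6.01 Y15.77
G1 X1.49 Y12.66
G1 X0.02 Y7.38
G1 X2.30 Y2.40
G1 X7.24 Y0.04
G1 X12.55 Y1.41
G1 X15.73 Y5.87
G1 X15.30 Y11.33
; layer 2
G0 Z3.47
G0 X15.30 Y11.33
G1 X11.46 Y15.24
G1 X6.01 Y15.77
G1 X1.49 Y12.66
G1 X0.02 Y7.38
G1 X2.30 Y2.40
G1 X7.24 Y0.04
G1 X12.55 Y1.41
G1 X15.73 Y5.87
G1 X15.30 Y11.33
; layer 3
G0 Z5.21
G0 X15.30 Y11.33
G1 X11.46 Y15.24
G1 X6.01 Y15.77
G1 X1.49 Y12.66
G1 X0.02 Y7.38
G1 X2.30 Y2.40
G1 X7.24 Y0.04
G1 X12.55 Y1.41
G1 X15.73 Y5.87
G1 X15.30 Y11.33
; layer 4
G0 Z6.94
G0 X15.30 Y11.33
G1 X11.46 Y15.24
G1 X6.01 Y15.77
G1 X1.49 Y12.66
G1 X0.02 Y7.38
G1 X2.30 Y2.40
G1 X7.24 Y0.04
G1 X12.55 Y1.41
G1 X15.73 Y5.87
G1 X15.30 Y11.33
; layer 5
G0 Z8.68
G0 X15.30 Y11.33
G1 X11.46 Y15.24
G1 X6.01 Y15.77
G1 X1.49 Y12.66
G1 X0.02 Y7.38
G1 X2.30 Y2.40
G1 X7.24 Y0.04
G1 X12.55 Y1.41
G1 X15.73 Y5.87
G1 X15.30 Y11.33
; layer 6
G0 Z10.41
G0 X15.30 Y11.33
G1 X11.46 Y15.24
G1 X6.01 Y15.77
G1 X1.49 Y12.66
G1 X0.02 Y7.38
G1 X2.30 Y2.40
G1 X7.24 Y0.04
G1 X12.55 Y1.41
G1 X15.73 Y5.87
G1 X15.30 Y11.33
M2 ; end

The solid is a regular 9-sided prism (a cylinder approximated with 9 flat sides), circumscribed radius ≈ 8.01 mm, height ≈ 10.4 mm. Slicing at Δz = 1.74 mm — 6 equal slices spanning the solid's height, so layer i sits at z = i·h/6 — gives 6 non-empty perimeters. Each is a 9-segment closed polygon; G0 lifts to the layer z and rapids to the start vertex, then G1 traces the edges.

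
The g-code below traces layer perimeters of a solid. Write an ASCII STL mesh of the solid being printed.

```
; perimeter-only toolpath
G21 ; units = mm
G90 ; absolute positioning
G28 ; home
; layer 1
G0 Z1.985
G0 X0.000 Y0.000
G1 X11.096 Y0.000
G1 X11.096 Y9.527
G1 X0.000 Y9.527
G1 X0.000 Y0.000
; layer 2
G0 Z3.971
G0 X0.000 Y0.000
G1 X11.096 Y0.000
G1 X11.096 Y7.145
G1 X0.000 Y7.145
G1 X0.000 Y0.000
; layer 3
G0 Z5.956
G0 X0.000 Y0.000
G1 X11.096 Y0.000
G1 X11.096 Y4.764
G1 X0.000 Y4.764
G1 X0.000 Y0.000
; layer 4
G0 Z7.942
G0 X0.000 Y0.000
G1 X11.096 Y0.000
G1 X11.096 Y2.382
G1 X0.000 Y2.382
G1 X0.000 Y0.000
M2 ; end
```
solid part
  facet normal 0.0000 0.0000 -1.0000
    outer loop
      vertex 11.096 11.909 0.000
      vertex 11.096 0.000 0.000
      vertex 0.000 0.000 0.000
    endloop
  endfacet
  facet normal 0.0000 0.0000 -1.0000
    outer loop
      vertex 0.000 11.909 0.000
      vertex 11.096 11.909 0.000
      vertex 0.000 0.000 0.000
    endloop
  endfacet
  facet normal 0.0000 -1.0000 0.0000
    outer loop
      vertex 0.000 0.000 0.000
      vertex 11.096 0.000 0.000
      vertex 11.096 0.000 9.927
    endloop
  endfacet
  facet normal 0.0000 -1.0000 0.0000
    outer loop
      vertex 0.000 0.000 0.000
      vertex 11.096 0.000 9.927
      vertex 0.000 0.000 9.927
    endloop
  endfacet
  facet normal 0.0000 0.6403 0.7681
    outer loop
      vertex 0.000 0.000 9.927
      vertex 11.096 0.000 9.927
      vertex 11.096 11.909 0.000
    endloop
  endfacet
  facet normal 0.0000 0.6403 0.7681
    outer loop
      vertex 0.000 0.000 9.927
      vertex 11.096 11.909 0.000
      vertex 0.000 11.909 0.000
    endloop
  endfacet
  facet normal -1.0000 0.0000 0.0000
    outer loop
      vertex 0.000 0.000 9.927
      vertex 0.000 11.909 0.000
      vertex 0.000 0.000 0.000
    endloop
  endfacet
  facet normal 1.0000 0.0000 0.0000
    outer loop
      vertex 11.096 0.000 0.000
      vertex 11.096 11.909 0.000
      vertex 11.096 0.000 9.927
    endloop
  endfacet
endsolid part

The G0 Z moves step by Δz≈1.985 mm. The G1 loops shrink linearly with z, so the solid tapers from its base footprint up to z≈9.93. Closing with a flat bottom cap and the tapered top and triangulating gives 8 facets — a wedge (ramp): 11.1 × 11.9 mm base, rising to 9.93 mm along the y=0 edge and sloping linearly to z=0 at y=11.9.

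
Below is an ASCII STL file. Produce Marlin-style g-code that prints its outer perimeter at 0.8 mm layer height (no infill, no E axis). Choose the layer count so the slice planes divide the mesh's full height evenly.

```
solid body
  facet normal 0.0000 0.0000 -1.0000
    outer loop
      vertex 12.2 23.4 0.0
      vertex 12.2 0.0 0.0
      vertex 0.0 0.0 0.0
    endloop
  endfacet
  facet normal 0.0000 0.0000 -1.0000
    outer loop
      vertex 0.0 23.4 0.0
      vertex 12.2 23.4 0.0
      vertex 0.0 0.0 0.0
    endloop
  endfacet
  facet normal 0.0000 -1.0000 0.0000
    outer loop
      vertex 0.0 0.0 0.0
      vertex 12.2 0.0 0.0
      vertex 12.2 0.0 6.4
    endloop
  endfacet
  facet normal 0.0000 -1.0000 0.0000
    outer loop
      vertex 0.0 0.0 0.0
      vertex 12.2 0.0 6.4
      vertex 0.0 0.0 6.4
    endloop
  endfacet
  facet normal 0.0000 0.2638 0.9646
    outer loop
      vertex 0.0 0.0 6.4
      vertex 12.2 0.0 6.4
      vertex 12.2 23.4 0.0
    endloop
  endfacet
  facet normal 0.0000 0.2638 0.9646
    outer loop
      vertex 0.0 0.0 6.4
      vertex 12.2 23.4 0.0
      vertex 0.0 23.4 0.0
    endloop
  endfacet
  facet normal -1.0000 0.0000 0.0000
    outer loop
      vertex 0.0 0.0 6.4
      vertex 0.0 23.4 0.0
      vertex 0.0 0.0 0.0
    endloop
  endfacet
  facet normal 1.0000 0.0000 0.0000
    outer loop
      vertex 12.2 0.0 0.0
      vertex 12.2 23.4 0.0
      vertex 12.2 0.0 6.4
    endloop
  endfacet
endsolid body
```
; perimeter-only toolpath
G21 ; units = mm
G90 ; absolute positioning
G28 ; home
; layer 1
G0 Z0.8
G0 X0.0 Y0.0
G1 X12.2 Y0.0
G1 X12.2 Y20.5
G1 X0.0 Y20.5
G1 X0.0 Y0.0
; layer 2
G0 Z1.6
G0 X0.0 Y0.0
G1 X12.2 Y0.0
G1 X12.2 Y17.5
G1 X0.0 Y17.5
G1 X0.0 Y0.0
; layer 3
G0 Z2.4
G0 X0.0 Y0.0
G1 X12.2 Y0.0
G1 X12.2 Y14.6
G1 X0.0 Y14.6
G1 X0.0 Y0.0
; layer 4
G0 Z3.2
G0 X0.0 Y0.0
G1 X12.2 Y0.0
G1 X12.2 Y11.7
G1 X0.0 Y11.7
G1 X0.0 Y0.0
; layer 5
G0 Z4.0
G0 X0.0 Y0.0
G1 X12.2 Y0.0
G1 X12.2 Y8.8
G1 X0.0 Y8.8
G1 X0.0 Y0.0
; layer 6
G0 Z4.8
G0 X0.0 Y0.0
G1 X12.2 Y0.0
G1 X12.2 Y5.8
G1 X0.0 Y5.8
G1 X0.0 Y0.0
; layer 7
G0 Z5.6
G0 X0.0 Y0.0
G1 X12.2 Y0.0
G1 X12.2 Y2.9
G1 X0.0 Y2.9
G1 X0.0 Y0.0
M2 ; end

The solid is a wedge (ramp): 12.2 × 23.4 mm base, rising to 6.4 mm along the y=0 edge and sloping linearly to z=0 at y=23.4. Slicing at Δz = 0.8 mm — 8 equal slices spanning the solid's height, so layer i sits at z = i·h/8 — gives 7 non-empty perimeters. Each is a 4-segment closed polygon; G0 lifts to the layer z and rapids to the start vertex, then G1 traces the edges. The cross-section shrinks linearly with z (the slice at the apex is degenerate and omitted).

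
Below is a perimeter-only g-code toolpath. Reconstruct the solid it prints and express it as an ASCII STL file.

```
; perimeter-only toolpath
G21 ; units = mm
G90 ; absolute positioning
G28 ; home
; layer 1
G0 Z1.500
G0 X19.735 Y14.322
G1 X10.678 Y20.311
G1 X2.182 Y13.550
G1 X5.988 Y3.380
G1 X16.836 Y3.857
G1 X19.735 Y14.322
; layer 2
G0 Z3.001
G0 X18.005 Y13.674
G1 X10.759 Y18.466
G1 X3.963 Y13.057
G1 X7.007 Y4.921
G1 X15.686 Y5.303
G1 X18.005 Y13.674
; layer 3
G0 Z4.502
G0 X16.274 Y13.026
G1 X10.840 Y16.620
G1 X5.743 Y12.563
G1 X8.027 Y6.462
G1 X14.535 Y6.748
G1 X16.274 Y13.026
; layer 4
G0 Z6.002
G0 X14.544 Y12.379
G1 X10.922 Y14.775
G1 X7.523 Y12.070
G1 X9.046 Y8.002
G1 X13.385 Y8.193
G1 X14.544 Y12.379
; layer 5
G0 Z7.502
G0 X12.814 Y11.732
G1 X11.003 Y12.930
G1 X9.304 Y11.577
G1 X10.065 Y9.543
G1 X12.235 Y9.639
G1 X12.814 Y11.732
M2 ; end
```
solid part
  facet normal 0.0000 0.0000 -1.0000
    outer loop
      vertex 0.402 14.043 0.000
      vertex 10.597 22.157 0.000
      vertex 21.465 14.969 0.000
    endloop
  endfacet
  facet normal 0.0000 0.0000 -1.0000
    outer loop
      vertex 4.969 1.839 0.000
      vertex 0.402 14.043 0.000
      vertex 21.465 14.969 0.000
    endloop
  endfacet
  facet normal 0.0000 0.0000 -1.0000
    outer loop
      vertex 17.987 2.412 0.000
      vertex 4.969 1.839 0.000
      vertex 21.465 14.969 0.000
    endloop
  endfacet
  facet normal 0.3909 0.5910 0.7057
    outer loop
      vertex 21.465 14.969 0.000
      vertex 10.597 22.157 0.000
      vertex 11.084 11.084 9.003
    endloop
  endfacet
  facet normal -0.4412 0.5544 0.7057
    outer loop
      vertex 10.597 22.157 0.000
      vertex 0.402 14.043 0.000
      vertex 11.084 11.084 9.003
    endloop
  endfacet
  facet normal -0.6636 -0.2483 0.7057
    outer loop
      vertex 0.402 14.043 0.000
      vertex 4.969 1.839 0.000
      vertex 11.084 11.084 9.003
    endloop
  endfacet
  facet normal 0.0312 -0.7078 0.7057
    outer loop
      vertex 4.969 1.839 0.000
      vertex 17.987 2.412 0.000
      vertex 11.084 11.084 9.003
    endloop
  endfacet
  facet normal 0.6828 -0.1891 0.7057
    outer loop
      vertex 17.987 2.412 0.000
      vertex 21.465 14.969 0.000
      vertex 11.084 11.084 9.003
    endloop
  endfacet
endsolid part

The G0 Z moves step by Δz≈1.500 mm. The G1 loops shrink linearly with z, so the solid tapers from its base footprint up to z≈9. Closing with a flat bottom cap and the tapered top and triangulating gives 8 facets — a regular 5-sided pyramid, base circumscribed radius ≈ 11.1 mm, apex at z ≈ 9 mm.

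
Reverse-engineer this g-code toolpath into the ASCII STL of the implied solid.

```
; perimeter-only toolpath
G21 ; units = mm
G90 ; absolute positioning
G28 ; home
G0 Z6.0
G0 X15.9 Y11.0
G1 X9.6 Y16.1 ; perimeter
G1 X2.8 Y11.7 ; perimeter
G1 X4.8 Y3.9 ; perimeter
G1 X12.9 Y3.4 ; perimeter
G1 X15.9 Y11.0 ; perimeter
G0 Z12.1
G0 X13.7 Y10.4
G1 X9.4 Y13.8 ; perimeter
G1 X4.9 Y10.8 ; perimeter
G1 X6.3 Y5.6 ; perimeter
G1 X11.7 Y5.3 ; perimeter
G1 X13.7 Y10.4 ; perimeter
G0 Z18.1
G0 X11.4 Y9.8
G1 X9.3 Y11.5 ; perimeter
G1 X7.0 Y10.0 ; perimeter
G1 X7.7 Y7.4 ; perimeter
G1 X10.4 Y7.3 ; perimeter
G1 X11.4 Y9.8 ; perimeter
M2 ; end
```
solid part
  facet normal 0.0000 0.0000 -1.0000
    outer loop
      vertex 0.6 12.5 0.0
      vertex 9.7 18.4 0.0
      vertex 18.1 11.6 0.0
    endloop
  endfacet
  facet normal 0.0000 0.0000 -1.0000
    outer loop
      vertex 3.4 2.1 0.0
      vertex 0.6 12.5 0.0
      vertex 18.1 11.6 0.0
    endloop
  endfacet
  facet normal 0.0000 0.0000 -1.0000
    outer loop
      vertex 14.2 1.5 0.0
      vertex 3.4 2.1 0.0
      vertex 18.1 11.6 0.0
    endloop
  endfacet
  facet normal 0.6012 0.7427 0.2948
    outer loop
      vertex 18.1 11.6 0.0
      vertex 9.7 18.4 0.0
      vertex 9.2 9.2 24.2
    endloop
  endfacet
  facet normal -0.5200 0.8020 0.2941
    outer loop
      vertex 9.7 18.4 0.0
      vertex 0.6 12.5 0.0
      vertex 9.2 9.2 24.2
    endloop
  endfacet
  facet normal -0.9229 -0.2485 0.2941
    outer loop
      vertex 0.6 12.5 0.0
      vertex 3.4 2.1 0.0
      vertex 9.2 9.2 24.2
    endloop
  endfacet
  facet normal -0.0530 -0.9547 0.2928
    outer loop
      vertex 3.4 2.1 0.0
      vertex 14.2 1.5 0.0
      vertex 9.2 9.2 24.2
    endloop
  endfacet
  facet normal 0.8917 -0.3443 0.2938
    outer loop
      vertex 14.2 1.5 0.0
      vertex 18.1 11.6 0.0
      vertex 9.2 9.2 24.2
    endloop
  endfacet
endsolid part

The G0 Z moves step by Δz≈6.0 mm. The G1 loops shrink linearly with z, so the solid tapers from its base footprint up to z≈24.2. Closing with a flat bottom cap and the tapered top and triangulating gives 8 facets — a regular 5-sided pyramid, base circumscribed radius ≈ 9.2 mm, apex at z ≈ 24.2 mm.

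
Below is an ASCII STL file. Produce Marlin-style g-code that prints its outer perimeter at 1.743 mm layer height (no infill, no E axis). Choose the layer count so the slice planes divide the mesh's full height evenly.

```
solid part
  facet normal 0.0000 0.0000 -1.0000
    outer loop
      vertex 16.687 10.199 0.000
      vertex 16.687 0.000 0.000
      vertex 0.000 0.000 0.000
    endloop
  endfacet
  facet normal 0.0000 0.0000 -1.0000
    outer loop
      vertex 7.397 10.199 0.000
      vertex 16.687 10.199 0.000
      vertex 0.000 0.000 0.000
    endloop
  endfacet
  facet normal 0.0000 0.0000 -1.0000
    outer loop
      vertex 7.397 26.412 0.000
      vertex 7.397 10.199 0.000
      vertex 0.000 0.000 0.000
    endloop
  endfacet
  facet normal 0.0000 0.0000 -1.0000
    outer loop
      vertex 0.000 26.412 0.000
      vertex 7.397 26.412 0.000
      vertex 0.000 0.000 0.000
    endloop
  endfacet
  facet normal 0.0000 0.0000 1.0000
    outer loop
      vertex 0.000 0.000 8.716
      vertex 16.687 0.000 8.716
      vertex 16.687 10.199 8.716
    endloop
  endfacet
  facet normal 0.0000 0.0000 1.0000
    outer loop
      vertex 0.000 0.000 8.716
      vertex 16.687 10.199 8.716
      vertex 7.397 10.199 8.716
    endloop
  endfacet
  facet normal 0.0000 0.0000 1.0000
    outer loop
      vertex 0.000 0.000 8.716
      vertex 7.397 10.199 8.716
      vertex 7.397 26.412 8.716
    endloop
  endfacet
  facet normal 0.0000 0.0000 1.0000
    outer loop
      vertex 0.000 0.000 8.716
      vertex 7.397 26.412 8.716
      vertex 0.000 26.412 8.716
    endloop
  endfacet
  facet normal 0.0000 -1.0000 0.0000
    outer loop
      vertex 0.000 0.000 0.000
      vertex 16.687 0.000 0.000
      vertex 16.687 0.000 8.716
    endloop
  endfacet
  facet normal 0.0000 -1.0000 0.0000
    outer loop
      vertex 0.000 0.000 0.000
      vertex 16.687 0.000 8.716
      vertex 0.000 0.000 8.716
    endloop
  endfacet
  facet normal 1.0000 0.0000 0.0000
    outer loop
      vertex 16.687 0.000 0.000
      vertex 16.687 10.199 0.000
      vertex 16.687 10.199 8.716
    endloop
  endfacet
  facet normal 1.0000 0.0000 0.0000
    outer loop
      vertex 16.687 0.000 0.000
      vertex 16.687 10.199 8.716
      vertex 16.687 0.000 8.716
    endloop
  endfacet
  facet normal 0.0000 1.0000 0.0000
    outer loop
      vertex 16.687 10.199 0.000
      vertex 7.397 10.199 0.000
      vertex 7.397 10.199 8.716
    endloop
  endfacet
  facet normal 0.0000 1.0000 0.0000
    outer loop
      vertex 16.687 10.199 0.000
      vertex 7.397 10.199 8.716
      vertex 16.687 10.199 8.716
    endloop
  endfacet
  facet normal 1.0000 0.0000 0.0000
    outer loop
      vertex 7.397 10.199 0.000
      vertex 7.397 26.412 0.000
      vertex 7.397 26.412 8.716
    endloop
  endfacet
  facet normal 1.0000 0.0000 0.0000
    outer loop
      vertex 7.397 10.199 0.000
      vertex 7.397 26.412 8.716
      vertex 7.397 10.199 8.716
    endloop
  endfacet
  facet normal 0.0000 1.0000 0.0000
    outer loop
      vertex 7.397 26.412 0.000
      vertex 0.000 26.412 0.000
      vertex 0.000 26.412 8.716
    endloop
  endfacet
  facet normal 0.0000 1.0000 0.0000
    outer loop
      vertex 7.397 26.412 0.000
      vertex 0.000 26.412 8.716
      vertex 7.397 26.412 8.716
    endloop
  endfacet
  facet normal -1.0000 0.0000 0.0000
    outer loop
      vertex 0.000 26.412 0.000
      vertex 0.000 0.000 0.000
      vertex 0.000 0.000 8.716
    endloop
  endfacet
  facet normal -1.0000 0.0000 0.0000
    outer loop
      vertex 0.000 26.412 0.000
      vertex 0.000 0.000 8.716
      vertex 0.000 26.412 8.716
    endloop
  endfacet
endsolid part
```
; perimeter-only toolpath
G21 ; units = mm
G90 ; absolute positioning
G28 ; home
; layer 1
G0 Z1.743
G0 X0.000 Y0.000
G1 X16.687 Y0.000
G1 X16.687 Y10.199
G1 X7.397 Y10.199
G1 X7.397 Y26.412
G1 X0.000 Y26.412
G1 X0.000 Y0.000
; layer 2
G0 Z3.486
G0 X0.000 Y0.000
G1 X16.687 Y0.000
G1 X16.687 Y10.199
G1 X7.397 Y10.199
G1 X7.397 Y26.412
G1 X0.000 Y26.412
G1 X0.000 Y0.000
; layer 3
G0 Z5.230
G0 X0.000 Y0.000
G1 X16.687 Y0.000
G1 X16.687 Y10.199
G1 X7.397 Y10.199
G1 X7.397 Y26.412
G1 X0.000 Y26.412
G1 X0.000 Y0.000
; layer 4
G0 Z6.973
G0 X0.000 Y0.000
G1 X16.687 Y0.000
G1 X16.687 Y10.199
G1 X7.397 Y10.199
G1 X7.397 Y26.412
G1 X0.000 Y26.412
G1 X0.000 Y0.000
; layer 5
G0 Z8.716
G0 X0.000 Y0.000
G1 X16.687 Y0.000
G1 X16.687 Y10.199
G1 X7.397 Y10.199
G1 X7.397 Y26.412
G1 X0.000 Y26.412
G1 X0.000 Y0.000
M2 ; end

The solid is an L-shaped prism: outer 16.7 × 26.4 mm, arm thicknesses ≈ 10.2 mm (horizontal) and 7.4 mm (vertical), extruded 8.72 mm in z. Slicing at Δz = 1.743 mm — 5 equal slices spanning the solid's height, so layer i sits at z = i·h/5 — gives 5 non-empty perimeters. Each is a 6-segment closed polygon; G0 lifts to the layer z and rapids to the start vertex, then G1 traces the edges.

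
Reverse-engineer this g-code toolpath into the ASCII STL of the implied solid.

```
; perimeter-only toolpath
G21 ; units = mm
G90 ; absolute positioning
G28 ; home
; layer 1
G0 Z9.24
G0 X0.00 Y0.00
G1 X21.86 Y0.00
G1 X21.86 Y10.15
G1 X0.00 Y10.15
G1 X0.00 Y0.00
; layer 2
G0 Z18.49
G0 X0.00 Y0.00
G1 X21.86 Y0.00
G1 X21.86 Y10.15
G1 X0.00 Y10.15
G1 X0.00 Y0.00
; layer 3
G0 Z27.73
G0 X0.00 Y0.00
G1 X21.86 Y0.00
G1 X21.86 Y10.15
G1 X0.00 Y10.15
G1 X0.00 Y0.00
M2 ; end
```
solid part
  facet normal 0.0000 0.0000 -1.0000
    outer loop
      vertex 21.86 10.15 0.00
      vertex 21.86 0.00 0.00
      vertex 0.00 0.00 0.00
    endloop
  endfacet
  facet normal 0.0000 0.0000 -1.0000
    outer loop
      vertex 0.00 10.15 0.00
      vertex 21.86 10.15 0.00
      vertex 0.00 0.00 0.00
    endloop
  endfacet
  facet normal 0.0000 0.0000 1.0000
    outer loop
      vertex 0.00 0.00 27.73
      vertex 21.86 0.00 27.73
      vertex 21.86 10.15 27.73
    endloop
  endfacet
  facet normal 0.0000 0.0000 1.0000
    outer loop
      vertex 0.00 0.00 27.73
      vertex 21.86 10.15 27.73
      vertex 0.00 10.15 27.73
    endloop
  endfacet
  facet normal 0.0000 -1.0000 0.0000
    outer loop
      vertex 0.00 0.00 0.00
      vertex 21.86 0.00 0.00
      vertex 21.86 0.00 27.73
    endloop
  endfacet
  facet normal 0.0000 -1.0000 0.0000
    outer loop
      vertex 0.00 0.00 0.00
      vertex 21.86 0.00 27.73
      vertex 0.00 0.00 27.73
    endloop
  endfacet
  facet normal 0.0000 1.0000 0.0000
    outer loop
      vertex 21.86 10.15 27.73
      vertex 21.86 10.15 0.00
      vertex 0.00 10.15 0.00
    endloop
  endfacet
  facet normal 0.0000 1.0000 0.0000
    outer loop
      vertex 0.00 10.15 27.73
      vertex 21.86 10.15 27.73
      vertex 0.00 10.15 0.00
    endloop
  endfacet
  facet normal -1.0000 0.0000 0.0000
    outer loop
      vertex 0.00 10.15 27.73
      vertex 0.00 10.15 0.00
      vertex 0.00 0.00 0.00
    endloop
  endfacet
  facet normal -1.0000 0.0000 0.0000
    outer loop
      vertex 0.00 0.00 27.73
      vertex 0.00 10.15 27.73
      vertex 0.00 0.00 0.00
    endloop
  endfacet
  facet normal 1.0000 0.0000 0.0000
    outer loop
      vertex 21.86 0.00 0.00
      vertex 21.86 10.15 0.00
      vertex 21.86 10.15 27.73
    endloop
  endfacet
  facet normal 1.0000 0.0000 0.0000
    outer loop
      vertex 21.86 0.00 0.00
      vertex 21.86 10.15 27.73
      vertex 21.86 0.00 27.73
    endloop
  endfacet
endsolid part

The G0 Z moves step by Δz≈9.24 mm. Every layer's G1 loop is the same polygon, so the solid is a straight extrusion of it from z=0 to z≈27.7. Closing with flat bottom and top caps and triangulating gives 12 facets — a rectangular box, roughly 21.9 × 10.2 mm footprint and 27.7 mm tall.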